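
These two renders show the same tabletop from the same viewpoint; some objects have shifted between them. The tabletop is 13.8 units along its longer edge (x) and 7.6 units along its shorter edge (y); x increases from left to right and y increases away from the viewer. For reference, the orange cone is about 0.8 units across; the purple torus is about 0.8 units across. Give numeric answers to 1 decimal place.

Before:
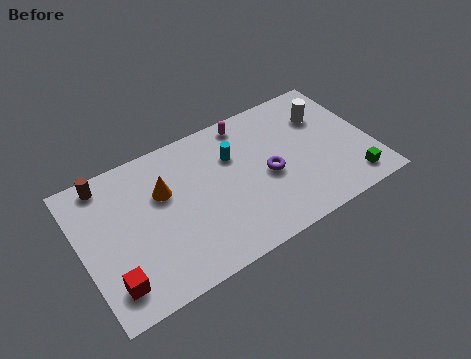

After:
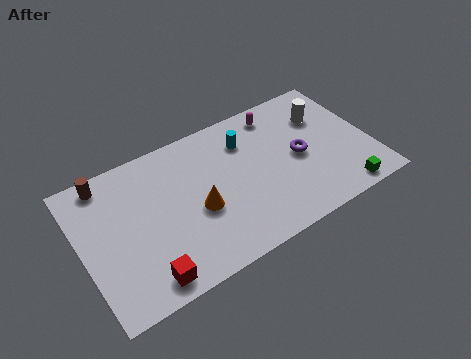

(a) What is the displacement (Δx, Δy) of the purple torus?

(1.6, 0.3)

From the two frames, the purple torus sits at roughly (8.8, 3.4) before and (10.4, 3.7) after.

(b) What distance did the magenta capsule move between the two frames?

1.5

The magenta capsule moved from about (8.3, 6.7) to (9.8, 6.5), a distance of √(1.5² + 0.2²) ≈ 1.5.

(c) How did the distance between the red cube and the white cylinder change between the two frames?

-1.2

Before: roughly 11.5 units apart; after: 10.3. That's 1.2 units closer together.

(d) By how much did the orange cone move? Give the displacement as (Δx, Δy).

(1.4, -1.7)

The orange cone started near (4.0, 4.9) and ended near (5.4, 3.2).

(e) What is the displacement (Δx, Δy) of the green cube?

(-0.5, -0.4)

From the two frames, the green cube sits at roughly (12.5, 1.2) before and (12.0, 0.8) after.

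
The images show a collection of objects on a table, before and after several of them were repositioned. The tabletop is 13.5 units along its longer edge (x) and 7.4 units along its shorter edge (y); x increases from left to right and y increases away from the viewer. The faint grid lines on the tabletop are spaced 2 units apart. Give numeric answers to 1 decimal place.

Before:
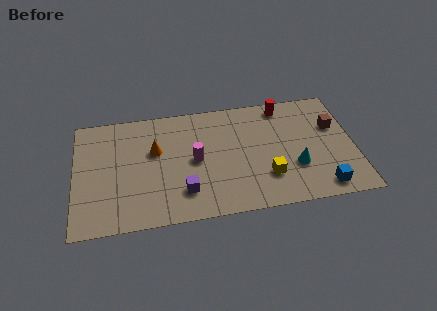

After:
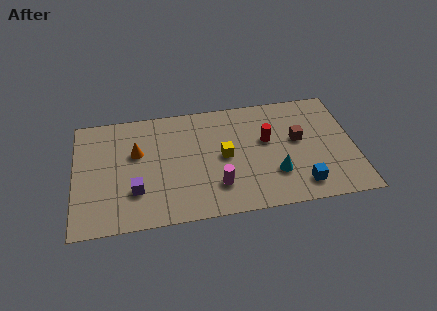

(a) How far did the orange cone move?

0.9

From (3.9, 4.6) to (3.0, 4.6), the orange cone covered √(0.9² + 0.0²) ≈ 0.9 units.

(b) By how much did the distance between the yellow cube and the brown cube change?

-0.7

They were about 4.3 units apart before and 3.6 after — 0.7 units closer together.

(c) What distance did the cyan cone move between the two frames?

1.0

The cyan cone moved from about (10.6, 2.5) to (9.6, 2.2), a distance of √(1.0² + 0.3²) ≈ 1.0.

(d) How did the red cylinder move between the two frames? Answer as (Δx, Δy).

(-0.9, -2.1)

The red cylinder was at about (10.2, 6.5) and moved to about (9.3, 4.4).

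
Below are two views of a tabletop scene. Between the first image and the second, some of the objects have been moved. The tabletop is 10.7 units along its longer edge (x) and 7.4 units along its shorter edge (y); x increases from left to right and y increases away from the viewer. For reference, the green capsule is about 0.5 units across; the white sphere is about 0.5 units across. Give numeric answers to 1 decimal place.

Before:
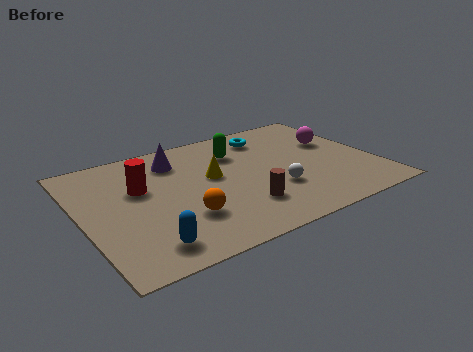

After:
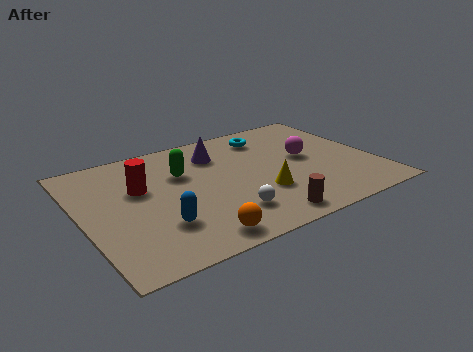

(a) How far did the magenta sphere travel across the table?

1.3

From (9.5, 4.6) to (8.3, 4.0), the magenta sphere covered √(1.2² + 0.6²) ≈ 1.3 units.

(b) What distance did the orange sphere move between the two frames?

1.3

The orange sphere moved from about (3.4, 2.2) to (3.6, 0.9), a distance of √(0.2² + 1.3²) ≈ 1.3.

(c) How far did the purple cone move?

1.5

The purple cone was near (3.7, 5.8) before and (5.2, 5.6) after, so it travelled √(1.5² + 0.2²) ≈ 1.5 units.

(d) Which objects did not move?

the cyan torus and the red cylinder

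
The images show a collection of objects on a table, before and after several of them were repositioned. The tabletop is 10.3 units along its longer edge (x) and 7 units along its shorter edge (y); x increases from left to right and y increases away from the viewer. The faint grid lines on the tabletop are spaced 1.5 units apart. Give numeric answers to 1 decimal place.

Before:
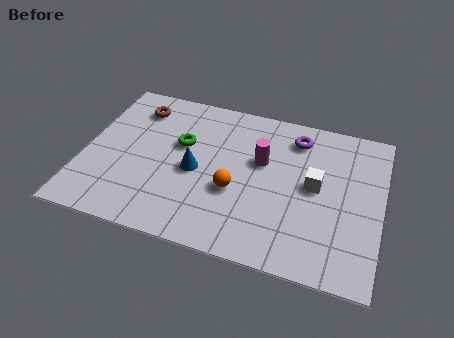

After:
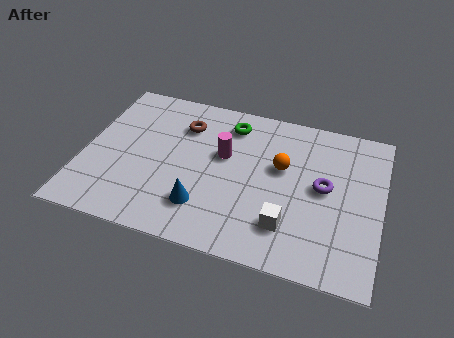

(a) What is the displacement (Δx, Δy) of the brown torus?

(1.7, -0.4)

The brown torus started near (1.6, 5.6) and ended near (3.3, 5.2).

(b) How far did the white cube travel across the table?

2.2

The white cube moved from about (8.0, 3.7) to (7.2, 1.7), a distance of √(0.8² + 2.0²) ≈ 2.2.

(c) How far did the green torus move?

2.1

From (3.3, 4.3) to (4.9, 5.7), the green torus covered √(1.6² + 1.4²) ≈ 2.1 units.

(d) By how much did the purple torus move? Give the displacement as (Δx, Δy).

(1.1, -2.0)

The purple torus was at about (7.2, 5.7) and moved to about (8.3, 3.7).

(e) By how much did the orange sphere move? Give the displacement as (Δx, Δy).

(1.5, 1.5)

The orange sphere started near (5.3, 2.7) and ended near (6.8, 4.2).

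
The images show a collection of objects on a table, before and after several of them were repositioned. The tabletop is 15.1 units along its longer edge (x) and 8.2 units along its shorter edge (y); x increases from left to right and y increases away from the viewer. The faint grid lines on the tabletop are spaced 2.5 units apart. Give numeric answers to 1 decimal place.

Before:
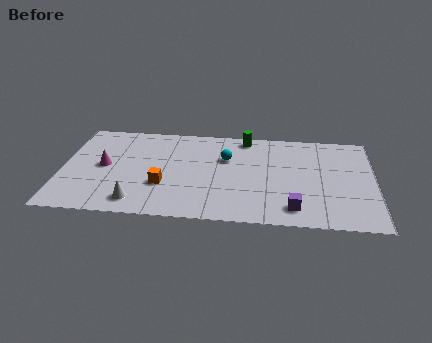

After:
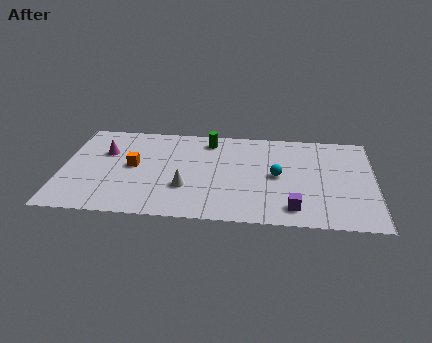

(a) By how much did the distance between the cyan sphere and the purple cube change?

-2.4

The distance was about 5.2 in the first image and 2.8 in the second, so they moved 2.4 units closer together.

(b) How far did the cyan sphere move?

2.8

The cyan sphere was near (7.9, 5.4) before and (10.4, 4.1) after, so it travelled √(2.5² + 1.3²) ≈ 2.8 units.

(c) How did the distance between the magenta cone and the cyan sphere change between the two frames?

+2.5

Before: roughly 6.0 units apart; after: 8.5. That's 2.5 units further apart.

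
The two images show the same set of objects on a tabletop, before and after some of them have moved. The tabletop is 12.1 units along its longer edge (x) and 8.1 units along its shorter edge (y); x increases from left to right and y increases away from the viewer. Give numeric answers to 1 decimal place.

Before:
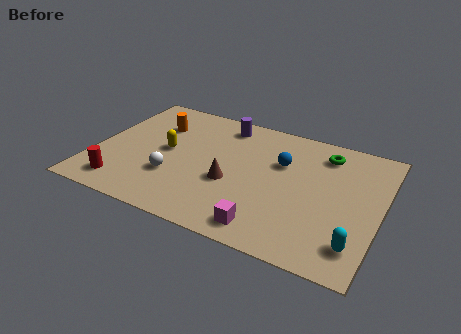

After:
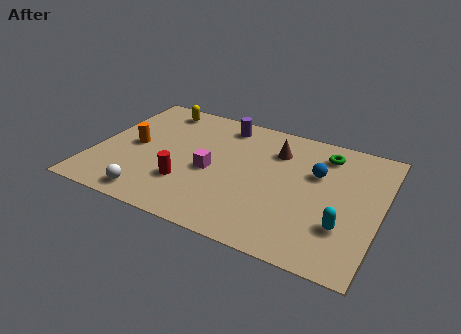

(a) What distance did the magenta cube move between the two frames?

3.7

The magenta cube was near (7.7, 1.1) before and (5.0, 3.6) after, so it travelled √(2.7² + 2.5²) ≈ 3.7 units.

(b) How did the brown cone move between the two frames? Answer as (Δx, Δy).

(1.6, 2.8)

From the two frames, the brown cone sits at roughly (5.9, 3.2) before and (7.5, 6.0) after.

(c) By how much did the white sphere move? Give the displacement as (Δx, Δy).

(-0.7, -1.6)

From the two frames, the white sphere sits at roughly (3.5, 2.6) before and (2.8, 1.0) after.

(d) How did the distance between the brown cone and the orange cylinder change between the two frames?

+1.8

Before: roughly 4.4 units apart; after: 6.2. That's 1.8 units further apart.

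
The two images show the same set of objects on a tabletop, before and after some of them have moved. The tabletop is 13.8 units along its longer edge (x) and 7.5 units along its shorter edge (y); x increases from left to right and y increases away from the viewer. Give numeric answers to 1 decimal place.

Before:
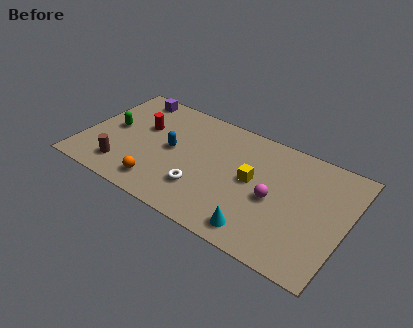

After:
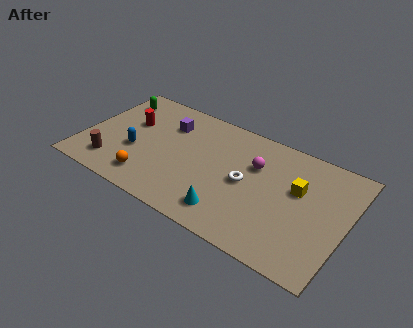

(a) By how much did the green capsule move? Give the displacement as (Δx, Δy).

(-0.3, 2.1)

The green capsule was at about (1.4, 3.9) and moved to about (1.1, 6.0).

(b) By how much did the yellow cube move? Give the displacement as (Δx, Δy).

(2.3, 0.6)

The yellow cube was at about (8.9, 4.0) and moved to about (11.2, 4.6).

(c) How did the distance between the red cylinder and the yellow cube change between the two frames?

+3.0

They were about 6.0 units apart before and 9.0 after — 3.0 units further apart.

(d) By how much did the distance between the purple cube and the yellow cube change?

-0.3

Before: roughly 7.5 units apart; after: 7.2. That's 0.3 units closer together.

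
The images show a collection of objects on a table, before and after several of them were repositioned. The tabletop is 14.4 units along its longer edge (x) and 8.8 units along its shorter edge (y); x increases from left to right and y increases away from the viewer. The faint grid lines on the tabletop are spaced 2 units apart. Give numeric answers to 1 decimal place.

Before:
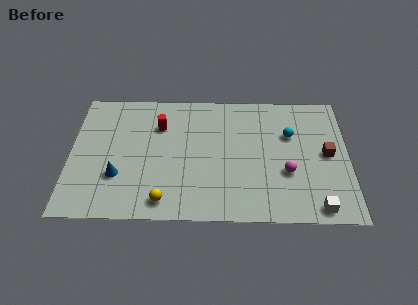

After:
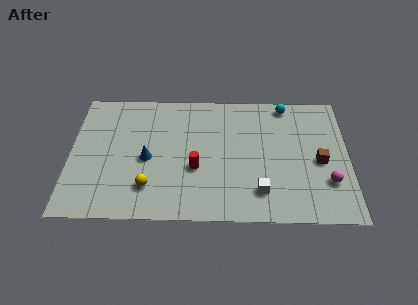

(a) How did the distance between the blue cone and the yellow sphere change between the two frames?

-1.0

The distance was about 2.9 in the first image and 1.9 in the second, so they moved 1.0 units closer together.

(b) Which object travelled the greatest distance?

the red cylinder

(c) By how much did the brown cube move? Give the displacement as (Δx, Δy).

(-0.4, -0.5)

The brown cube started near (13.3, 4.5) and ended near (12.9, 4.0).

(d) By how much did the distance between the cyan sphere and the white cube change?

+1.1

The distance was about 5.1 in the first image and 6.2 in the second, so they moved 1.1 units further apart.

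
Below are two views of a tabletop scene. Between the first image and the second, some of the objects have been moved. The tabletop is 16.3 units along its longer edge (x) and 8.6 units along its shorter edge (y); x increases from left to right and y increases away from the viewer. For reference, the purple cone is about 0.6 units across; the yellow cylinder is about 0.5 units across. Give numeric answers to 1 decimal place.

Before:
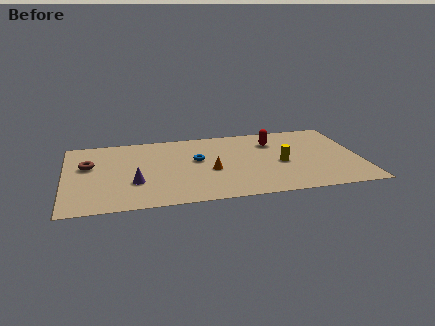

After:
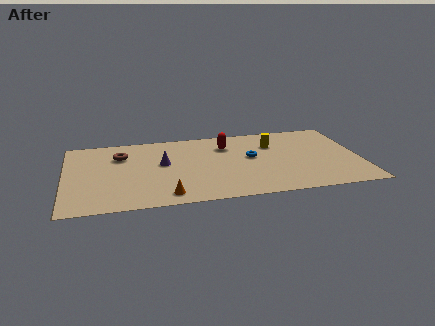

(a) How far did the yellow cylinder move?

2.3

The yellow cylinder was near (11.9, 3.8) before and (11.6, 6.1) after, so it travelled √(0.3² + 2.3²) ≈ 2.3 units.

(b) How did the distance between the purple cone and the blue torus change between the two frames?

+0.8

They were about 4.1 units apart before and 4.9 after — 0.8 units further apart.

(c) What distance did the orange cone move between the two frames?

3.5

From (8.0, 3.6) to (5.5, 1.2), the orange cone covered √(2.5² + 2.4²) ≈ 3.5 units.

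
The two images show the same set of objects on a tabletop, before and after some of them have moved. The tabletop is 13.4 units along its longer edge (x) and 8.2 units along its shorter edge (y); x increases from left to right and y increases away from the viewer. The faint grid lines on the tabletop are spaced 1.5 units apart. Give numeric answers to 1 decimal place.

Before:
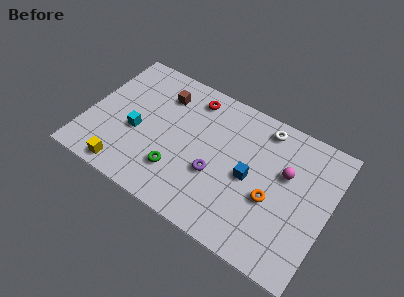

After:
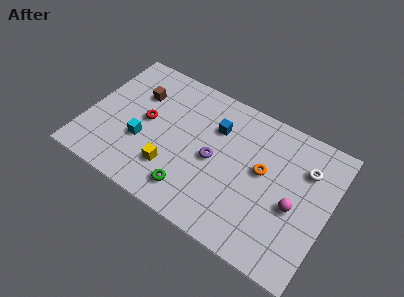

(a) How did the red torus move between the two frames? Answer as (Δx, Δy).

(-2.2, -2.6)

From the two frames, the red torus sits at roughly (5.4, 6.9) before and (3.2, 4.3) after.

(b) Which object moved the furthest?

the red torus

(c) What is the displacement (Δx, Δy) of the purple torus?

(-0.2, 0.8)

The purple torus started near (7.3, 3.1) and ended near (7.1, 3.9).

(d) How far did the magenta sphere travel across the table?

1.7

The magenta sphere was near (10.9, 5.1) before and (11.6, 3.5) after, so it travelled √(0.7² + 1.6²) ≈ 1.7 units.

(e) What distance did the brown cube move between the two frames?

1.4

The brown cube moved from about (3.8, 6.3) to (2.5, 5.7), a distance of √(1.3² + 0.6²) ≈ 1.4.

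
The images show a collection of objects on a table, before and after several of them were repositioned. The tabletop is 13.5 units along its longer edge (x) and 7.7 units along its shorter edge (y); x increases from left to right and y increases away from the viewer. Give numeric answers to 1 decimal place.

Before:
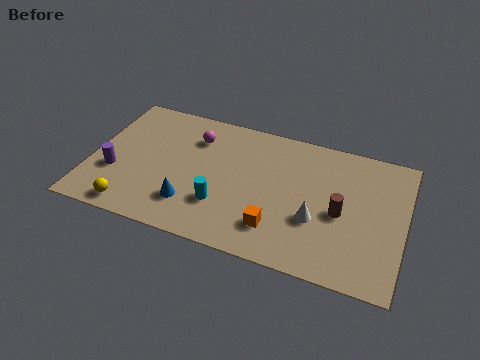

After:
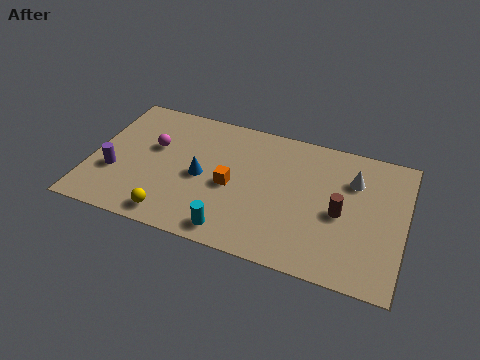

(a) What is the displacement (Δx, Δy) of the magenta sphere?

(-1.7, -1.1)

From the two frames, the magenta sphere sits at roughly (4.3, 5.8) before and (2.6, 4.7) after.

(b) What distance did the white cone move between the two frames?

3.0

The white cone moved from about (9.8, 2.8) to (11.2, 5.5), a distance of √(1.4² + 2.7²) ≈ 3.0.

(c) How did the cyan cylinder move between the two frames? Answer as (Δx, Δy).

(0.6, -1.3)

The cyan cylinder was at about (5.8, 2.3) and moved to about (6.4, 1.0).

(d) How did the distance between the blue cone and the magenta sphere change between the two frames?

-1.4

The distance was about 3.9 in the first image and 2.5 in the second, so they moved 1.4 units closer together.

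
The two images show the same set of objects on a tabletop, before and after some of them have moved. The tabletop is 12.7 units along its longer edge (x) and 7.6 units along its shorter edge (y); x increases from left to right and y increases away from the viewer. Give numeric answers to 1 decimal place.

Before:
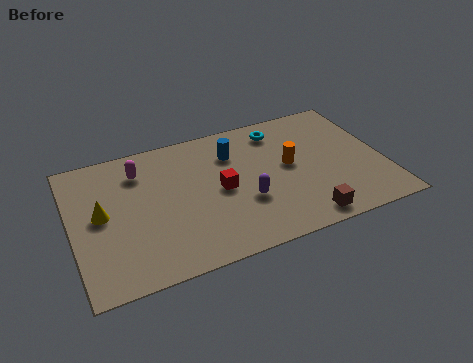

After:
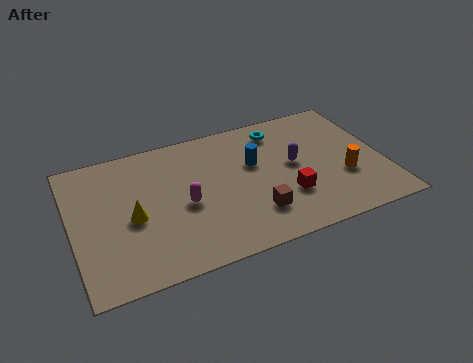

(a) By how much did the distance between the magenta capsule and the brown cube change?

-4.9

Before: roughly 8.0 units apart; after: 3.1. That's 4.9 units closer together.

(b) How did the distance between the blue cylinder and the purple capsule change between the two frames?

-1.2

The distance was about 2.9 in the first image and 1.7 in the second, so they moved 1.2 units closer together.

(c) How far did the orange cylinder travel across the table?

2.5

The orange cylinder moved from about (8.9, 4.1) to (11.0, 2.7), a distance of √(2.1² + 1.4²) ≈ 2.5.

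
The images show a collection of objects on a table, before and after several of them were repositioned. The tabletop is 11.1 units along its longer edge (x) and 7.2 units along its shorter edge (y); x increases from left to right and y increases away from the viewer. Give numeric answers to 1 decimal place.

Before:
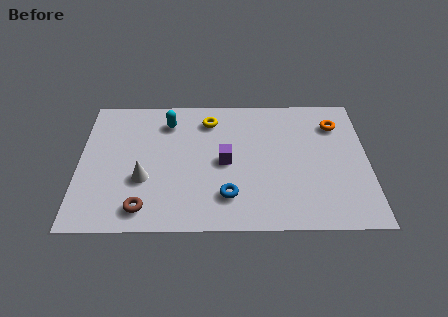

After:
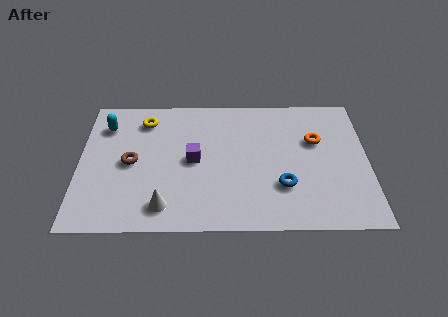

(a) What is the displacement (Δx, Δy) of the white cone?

(0.8, -1.4)

From the two frames, the white cone sits at roughly (2.5, 2.6) before and (3.3, 1.2) after.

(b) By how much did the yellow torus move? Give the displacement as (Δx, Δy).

(-2.5, 0.0)

The yellow torus started near (5.0, 5.8) and ended near (2.5, 5.8).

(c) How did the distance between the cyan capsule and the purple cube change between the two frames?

+0.8

They were about 3.1 units apart before and 3.9 after — 0.8 units further apart.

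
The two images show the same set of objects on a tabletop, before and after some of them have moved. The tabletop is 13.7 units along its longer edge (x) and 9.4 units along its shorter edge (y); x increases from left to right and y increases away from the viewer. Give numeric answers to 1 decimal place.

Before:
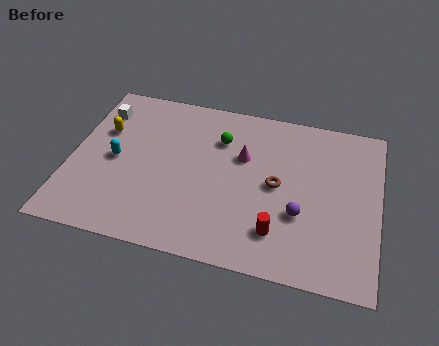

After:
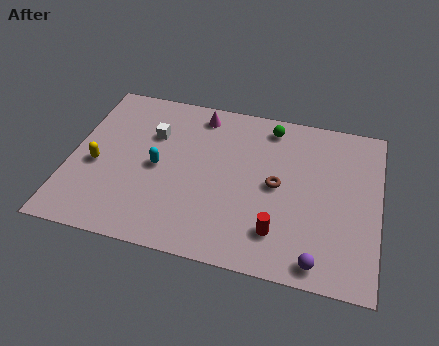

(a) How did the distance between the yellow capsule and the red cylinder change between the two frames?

-0.6

The distance was about 9.0 in the first image and 8.4 in the second, so they moved 0.6 units closer together.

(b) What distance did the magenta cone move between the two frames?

3.0

The magenta cone was near (7.6, 6.0) before and (5.5, 8.1) after, so it travelled √(2.1² + 2.1²) ≈ 3.0 units.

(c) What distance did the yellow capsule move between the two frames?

2.1

The yellow capsule moved from about (1.3, 6.1) to (1.2, 4.0), a distance of √(0.1² + 2.1²) ≈ 2.1.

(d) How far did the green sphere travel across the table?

2.6

The green sphere moved from about (6.5, 6.8) to (8.7, 8.1), a distance of √(2.2² + 1.3²) ≈ 2.6.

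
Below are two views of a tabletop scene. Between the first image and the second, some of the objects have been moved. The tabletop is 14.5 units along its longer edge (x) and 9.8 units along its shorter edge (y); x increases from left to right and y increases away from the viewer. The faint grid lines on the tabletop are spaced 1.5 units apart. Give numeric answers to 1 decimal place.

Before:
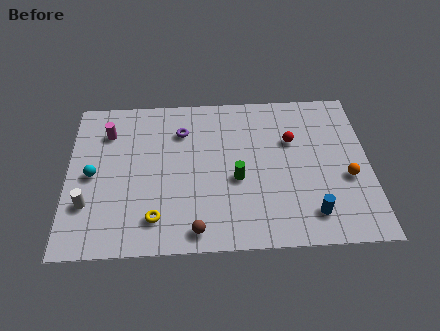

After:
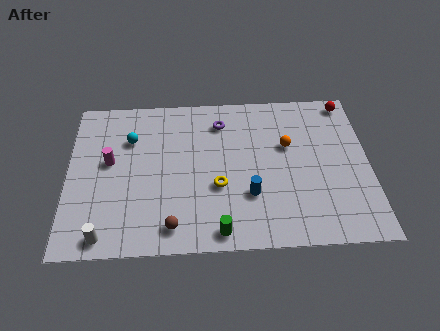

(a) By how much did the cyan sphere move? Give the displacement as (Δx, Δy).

(1.8, 2.2)

The cyan sphere was at about (1.2, 4.7) and moved to about (3.0, 6.9).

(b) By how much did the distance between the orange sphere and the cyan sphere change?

-4.6

Before: roughly 12.2 units apart; after: 7.6. That's 4.6 units closer together.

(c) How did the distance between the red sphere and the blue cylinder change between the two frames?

+2.8

Before: roughly 4.7 units apart; after: 7.5. That's 2.8 units further apart.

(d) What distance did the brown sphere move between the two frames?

1.1

The brown sphere was near (6.1, 1.1) before and (5.0, 1.4) after, so it travelled √(1.1² + 0.3²) ≈ 1.1 units.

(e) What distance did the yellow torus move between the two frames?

3.5

The yellow torus was near (4.2, 1.9) before and (7.2, 3.7) after, so it travelled √(3.0² + 1.8²) ≈ 3.5 units.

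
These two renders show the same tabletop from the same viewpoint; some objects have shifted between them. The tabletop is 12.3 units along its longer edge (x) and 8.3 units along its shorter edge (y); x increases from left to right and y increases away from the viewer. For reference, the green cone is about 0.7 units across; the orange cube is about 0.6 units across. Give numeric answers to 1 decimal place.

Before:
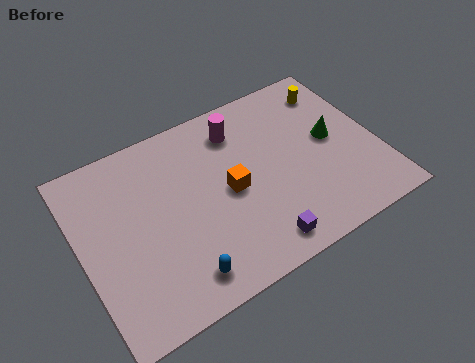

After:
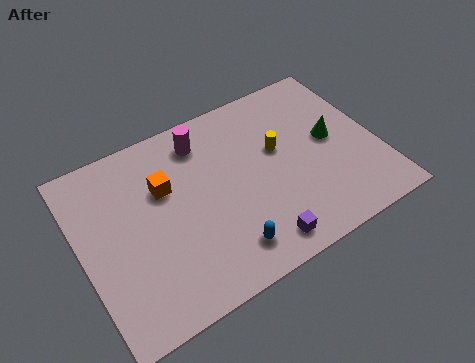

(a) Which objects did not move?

the purple cube and the green cone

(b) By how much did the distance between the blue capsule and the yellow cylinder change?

-4.8

They were about 9.2 units apart before and 4.4 after — 4.8 units closer together.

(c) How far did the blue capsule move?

1.9

From (3.6, 1.3) to (5.5, 1.5), the blue capsule covered √(1.9² + 0.2²) ≈ 1.9 units.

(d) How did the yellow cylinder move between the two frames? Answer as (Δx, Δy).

(-2.7, -1.8)

The yellow cylinder started near (11.0, 6.7) and ended near (8.3, 4.9).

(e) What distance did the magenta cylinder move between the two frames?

1.5

The magenta cylinder was near (6.9, 6.6) before and (5.4, 6.8) after, so it travelled √(1.5² + 0.2²) ≈ 1.5 units.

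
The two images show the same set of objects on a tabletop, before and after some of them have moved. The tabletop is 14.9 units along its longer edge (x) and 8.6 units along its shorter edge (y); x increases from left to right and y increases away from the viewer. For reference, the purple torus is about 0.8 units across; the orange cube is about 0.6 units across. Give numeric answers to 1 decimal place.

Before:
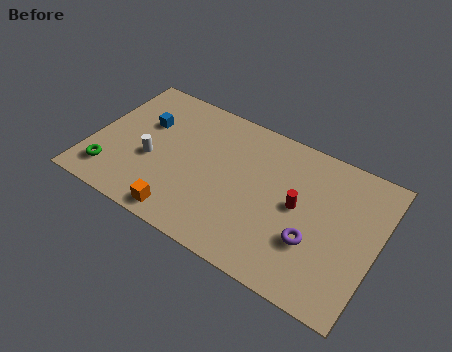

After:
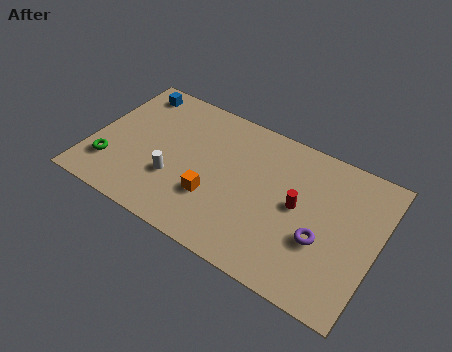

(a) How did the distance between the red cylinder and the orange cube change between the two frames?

-2.0

The distance was about 6.5 in the first image and 4.5 in the second, so they moved 2.0 units closer together.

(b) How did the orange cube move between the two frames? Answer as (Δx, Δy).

(1.3, 1.8)

The orange cube was at about (5.3, 1.0) and moved to about (6.6, 2.8).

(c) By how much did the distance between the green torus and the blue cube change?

+1.1

The distance was about 4.1 in the first image and 5.2 in the second, so they moved 1.1 units further apart.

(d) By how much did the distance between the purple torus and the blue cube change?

+1.8

They were about 9.7 units apart before and 11.5 after — 1.8 units further apart.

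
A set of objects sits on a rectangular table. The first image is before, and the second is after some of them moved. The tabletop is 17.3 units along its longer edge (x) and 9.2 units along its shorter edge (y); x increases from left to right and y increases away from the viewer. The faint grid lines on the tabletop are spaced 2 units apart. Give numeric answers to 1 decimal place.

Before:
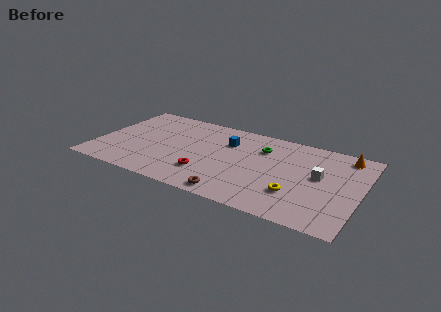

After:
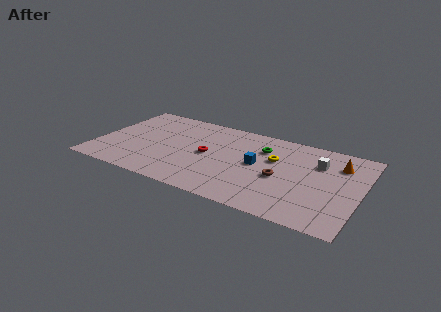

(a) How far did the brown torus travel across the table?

4.0

The brown torus moved from about (9.5, 1.0) to (12.2, 4.0), a distance of √(2.7² + 3.0²) ≈ 4.0.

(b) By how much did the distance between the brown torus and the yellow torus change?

-2.3

The distance was about 4.2 in the first image and 1.9 in the second, so they moved 2.3 units closer together.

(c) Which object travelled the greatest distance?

the brown torus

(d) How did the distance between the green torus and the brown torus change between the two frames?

-2.7

They were about 5.8 units apart before and 3.1 after — 2.7 units closer together.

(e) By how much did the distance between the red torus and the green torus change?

-1.3

Before: roughly 5.3 units apart; after: 4.0. That's 1.3 units closer together.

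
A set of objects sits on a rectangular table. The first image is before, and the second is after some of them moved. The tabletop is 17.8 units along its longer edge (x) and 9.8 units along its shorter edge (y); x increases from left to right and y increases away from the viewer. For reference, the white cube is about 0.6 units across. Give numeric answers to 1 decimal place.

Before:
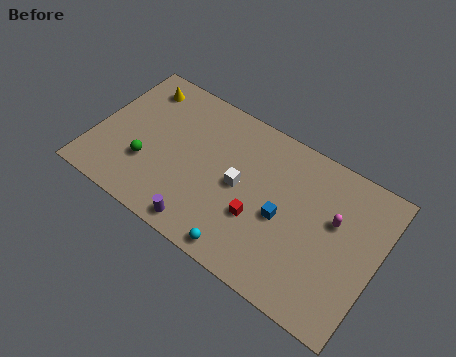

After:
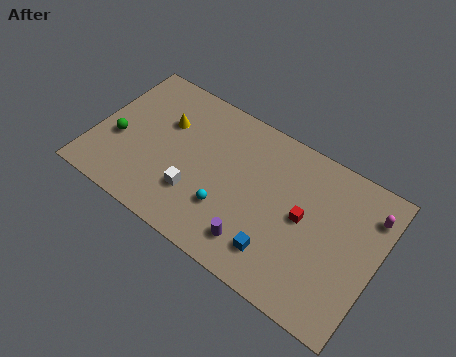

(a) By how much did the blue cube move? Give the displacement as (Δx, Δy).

(0.1, -2.3)

From the two frames, the blue cube sits at roughly (12.0, 4.4) before and (12.1, 2.1) after.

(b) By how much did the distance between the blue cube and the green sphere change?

+2.2

The distance was about 8.6 in the first image and 10.8 in the second, so they moved 2.2 units further apart.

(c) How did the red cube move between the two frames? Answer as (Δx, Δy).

(2.6, 1.6)

The red cube was at about (10.6, 3.5) and moved to about (13.2, 5.1).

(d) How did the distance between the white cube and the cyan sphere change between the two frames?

-2.0

They were about 4.0 units apart before and 2.0 after — 2.0 units closer together.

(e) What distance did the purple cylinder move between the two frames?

3.3

The purple cylinder was near (7.5, 1.1) before and (10.7, 1.9) after, so it travelled √(3.2² + 0.8²) ≈ 3.3 units.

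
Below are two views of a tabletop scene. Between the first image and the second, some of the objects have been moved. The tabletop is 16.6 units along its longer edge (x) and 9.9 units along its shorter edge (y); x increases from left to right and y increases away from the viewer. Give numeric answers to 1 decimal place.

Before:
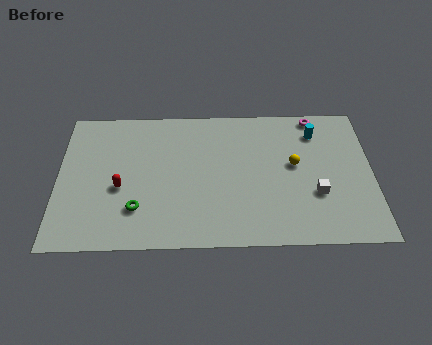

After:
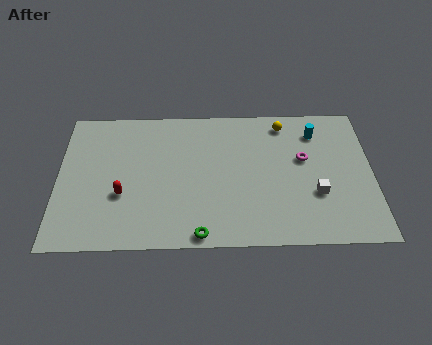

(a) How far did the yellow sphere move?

3.0

The yellow sphere was near (12.5, 5.5) before and (12.0, 8.5) after, so it travelled √(0.5² + 3.0²) ≈ 3.0 units.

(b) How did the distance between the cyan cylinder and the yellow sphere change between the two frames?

-0.8

They were about 2.6 units apart before and 1.8 after — 0.8 units closer together.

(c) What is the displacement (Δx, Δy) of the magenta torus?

(-0.7, -3.1)

The magenta torus was at about (13.7, 9.0) and moved to about (13.0, 5.9).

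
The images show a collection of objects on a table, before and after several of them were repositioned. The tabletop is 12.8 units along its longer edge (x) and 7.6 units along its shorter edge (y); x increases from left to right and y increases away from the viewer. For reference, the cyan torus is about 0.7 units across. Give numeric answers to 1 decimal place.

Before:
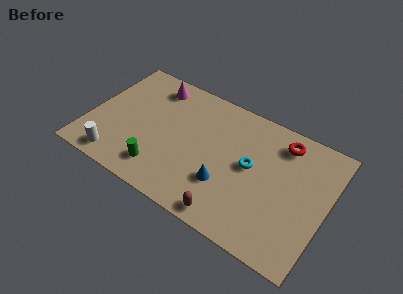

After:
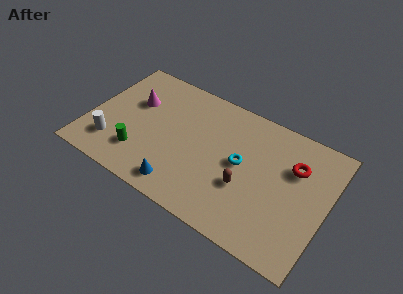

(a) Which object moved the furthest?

the blue cone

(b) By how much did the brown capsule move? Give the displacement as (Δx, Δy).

(0.5, 2.0)

From the two frames, the brown capsule sits at roughly (8.1, 0.8) before and (8.6, 2.8) after.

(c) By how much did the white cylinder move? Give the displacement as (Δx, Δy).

(-0.4, 0.8)

From the two frames, the white cylinder sits at roughly (1.9, 1.0) before and (1.5, 1.8) after.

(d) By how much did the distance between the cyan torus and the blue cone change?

+2.0

The distance was about 2.0 in the first image and 4.0 in the second, so they moved 2.0 units further apart.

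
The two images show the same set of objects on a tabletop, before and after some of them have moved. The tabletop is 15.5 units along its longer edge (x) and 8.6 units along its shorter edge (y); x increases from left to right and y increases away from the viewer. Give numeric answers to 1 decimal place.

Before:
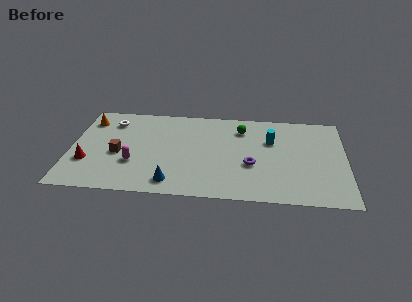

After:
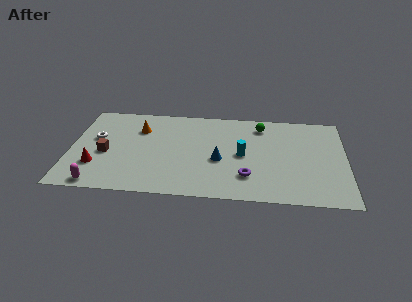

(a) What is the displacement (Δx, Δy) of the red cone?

(0.5, -0.3)

The red cone started near (1.0, 2.8) and ended near (1.5, 2.5).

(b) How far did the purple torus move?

1.1

The purple torus was near (10.2, 3.3) before and (10.0, 2.2) after, so it travelled √(0.2² + 1.1²) ≈ 1.1 units.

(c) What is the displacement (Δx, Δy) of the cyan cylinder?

(-1.6, -1.5)

The cyan cylinder started near (11.3, 5.7) and ended near (9.7, 4.2).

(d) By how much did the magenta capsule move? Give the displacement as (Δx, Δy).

(-1.9, -2.1)

The magenta capsule was at about (3.6, 2.9) and moved to about (1.7, 0.8).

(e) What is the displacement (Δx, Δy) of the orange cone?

(2.9, -0.6)

The orange cone was at about (0.9, 6.8) and moved to about (3.8, 6.2).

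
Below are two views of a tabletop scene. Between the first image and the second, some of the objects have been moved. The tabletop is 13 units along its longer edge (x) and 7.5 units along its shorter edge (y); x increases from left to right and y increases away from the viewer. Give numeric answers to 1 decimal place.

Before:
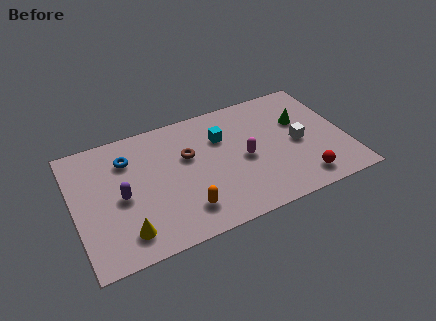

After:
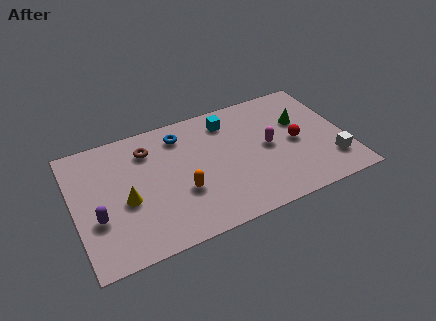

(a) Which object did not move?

the green cone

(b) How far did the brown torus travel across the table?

2.1

From (5.5, 4.7) to (3.7, 5.8), the brown torus covered √(1.8² + 1.1²) ≈ 2.1 units.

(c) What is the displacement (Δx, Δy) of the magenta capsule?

(1.2, 0.3)

The magenta capsule started near (8.1, 3.5) and ended near (9.3, 3.8).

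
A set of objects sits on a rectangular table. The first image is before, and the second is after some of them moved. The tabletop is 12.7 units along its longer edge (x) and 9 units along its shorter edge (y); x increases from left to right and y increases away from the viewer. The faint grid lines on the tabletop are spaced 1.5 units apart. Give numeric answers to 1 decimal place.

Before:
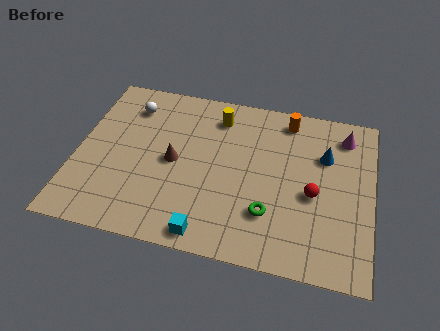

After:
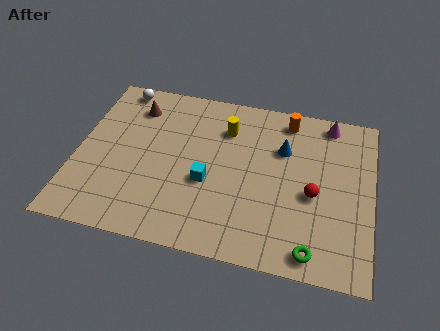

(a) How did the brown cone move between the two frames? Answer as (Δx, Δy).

(-1.9, 2.7)

From the two frames, the brown cone sits at roughly (4.2, 4.4) before and (2.3, 7.1) after.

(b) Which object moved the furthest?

the brown cone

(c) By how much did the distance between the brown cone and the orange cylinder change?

+0.8

The distance was about 5.8 in the first image and 6.6 in the second, so they moved 0.8 units further apart.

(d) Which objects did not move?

the orange cylinder and the red sphere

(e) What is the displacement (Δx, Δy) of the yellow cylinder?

(0.4, -0.6)

From the two frames, the yellow cylinder sits at roughly (5.9, 7.3) before and (6.3, 6.7) after.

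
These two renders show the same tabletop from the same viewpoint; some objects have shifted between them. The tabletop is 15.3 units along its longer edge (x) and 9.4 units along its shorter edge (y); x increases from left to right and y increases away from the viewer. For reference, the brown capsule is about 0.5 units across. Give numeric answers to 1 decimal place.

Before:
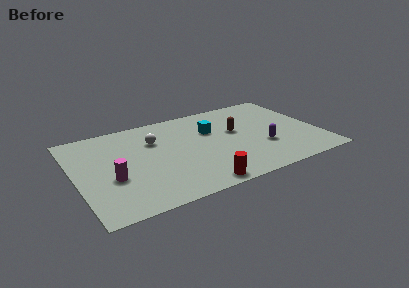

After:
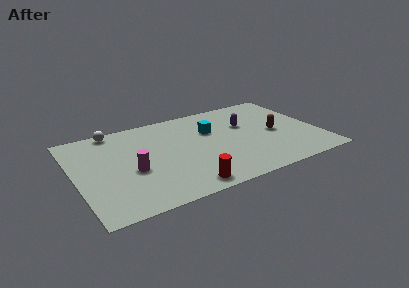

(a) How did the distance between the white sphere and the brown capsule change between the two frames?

+5.5

Before: roughly 5.2 units apart; after: 10.7. That's 5.5 units further apart.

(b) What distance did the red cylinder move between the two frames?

0.8

The red cylinder moved from about (7.1, 0.9) to (6.3, 1.1), a distance of √(0.8² + 0.2²) ≈ 0.8.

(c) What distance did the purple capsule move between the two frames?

2.9

The purple capsule was near (11.6, 3.2) before and (10.9, 6.0) after, so it travelled √(0.7² + 2.8²) ≈ 2.9 units.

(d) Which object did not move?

the cyan cube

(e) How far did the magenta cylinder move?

1.3

The magenta cylinder was near (2.1, 3.6) before and (3.4, 3.9) after, so it travelled √(1.3² + 0.3²) ≈ 1.3 units.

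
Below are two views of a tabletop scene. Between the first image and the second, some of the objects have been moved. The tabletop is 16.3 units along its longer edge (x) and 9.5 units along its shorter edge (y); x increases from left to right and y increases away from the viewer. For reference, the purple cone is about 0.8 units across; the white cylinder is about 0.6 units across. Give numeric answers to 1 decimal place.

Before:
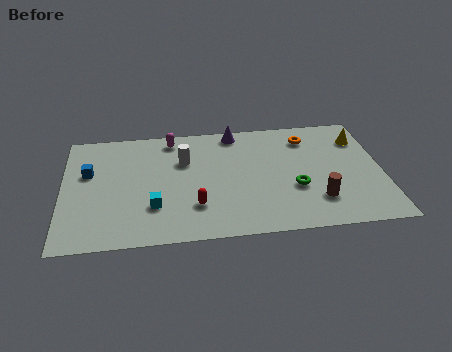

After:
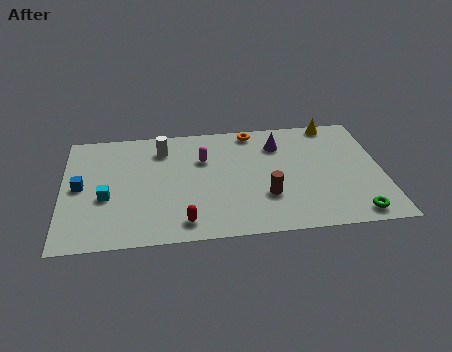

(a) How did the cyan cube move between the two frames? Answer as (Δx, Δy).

(-2.4, 1.0)

From the two frames, the cyan cube sits at roughly (4.6, 2.8) before and (2.2, 3.8) after.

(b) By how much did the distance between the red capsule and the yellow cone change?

+1.0

The distance was about 9.8 in the first image and 10.8 in the second, so they moved 1.0 units further apart.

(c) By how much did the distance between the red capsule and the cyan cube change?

+2.5

Before: roughly 2.1 units apart; after: 4.6. That's 2.5 units further apart.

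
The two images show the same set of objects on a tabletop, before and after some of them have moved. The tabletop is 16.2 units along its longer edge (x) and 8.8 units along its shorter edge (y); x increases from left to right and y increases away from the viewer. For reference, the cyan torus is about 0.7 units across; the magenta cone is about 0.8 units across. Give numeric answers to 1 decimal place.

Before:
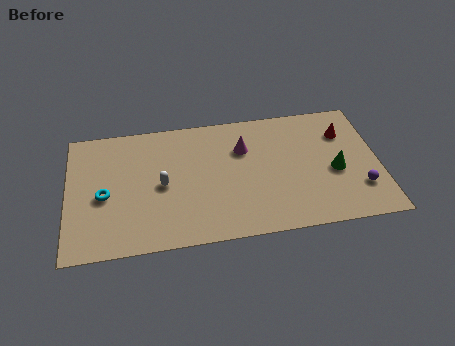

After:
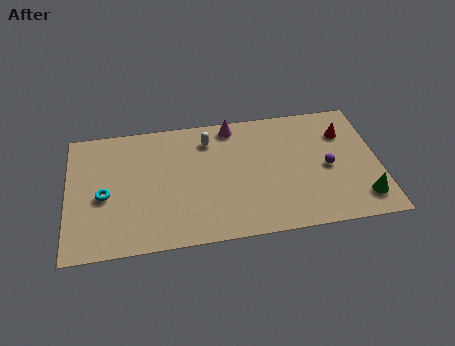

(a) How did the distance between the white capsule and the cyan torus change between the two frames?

+3.3

The distance was about 3.0 in the first image and 6.3 in the second, so they moved 3.3 units further apart.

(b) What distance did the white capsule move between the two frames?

3.8

The white capsule moved from about (4.9, 4.2) to (7.4, 7.0), a distance of √(2.5² + 2.8²) ≈ 3.8.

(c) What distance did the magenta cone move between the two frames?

1.8

The magenta cone was near (9.2, 6.1) before and (8.7, 7.8) after, so it travelled √(0.5² + 1.7²) ≈ 1.8 units.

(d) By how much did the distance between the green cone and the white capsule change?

+0.4

The distance was about 9.0 in the first image and 9.4 in the second, so they moved 0.4 units further apart.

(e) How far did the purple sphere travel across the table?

2.3

The purple sphere was near (15.1, 2.4) before and (13.5, 4.1) after, so it travelled √(1.6² + 1.7²) ≈ 2.3 units.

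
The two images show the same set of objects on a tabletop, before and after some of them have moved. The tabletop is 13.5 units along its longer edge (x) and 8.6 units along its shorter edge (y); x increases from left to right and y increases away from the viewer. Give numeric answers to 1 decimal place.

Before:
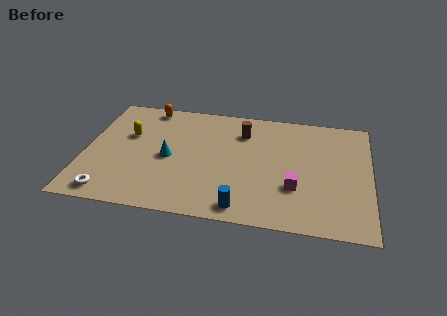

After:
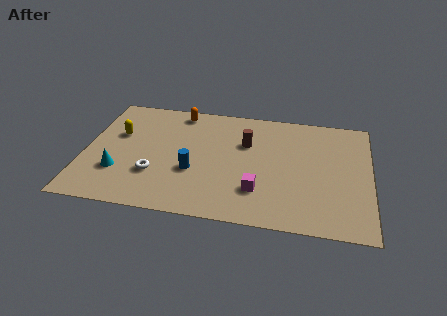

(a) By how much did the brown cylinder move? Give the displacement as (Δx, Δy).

(0.2, -0.8)

From the two frames, the brown cylinder sits at roughly (7.4, 6.5) before and (7.6, 5.7) after.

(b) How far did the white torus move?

2.6

The white torus was near (1.4, 1.0) before and (3.4, 2.7) after, so it travelled √(2.0² + 1.7²) ≈ 2.6 units.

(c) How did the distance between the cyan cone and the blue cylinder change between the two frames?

-1.1

Before: roughly 4.7 units apart; after: 3.6. That's 1.1 units closer together.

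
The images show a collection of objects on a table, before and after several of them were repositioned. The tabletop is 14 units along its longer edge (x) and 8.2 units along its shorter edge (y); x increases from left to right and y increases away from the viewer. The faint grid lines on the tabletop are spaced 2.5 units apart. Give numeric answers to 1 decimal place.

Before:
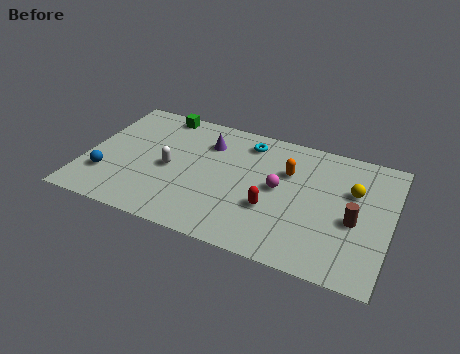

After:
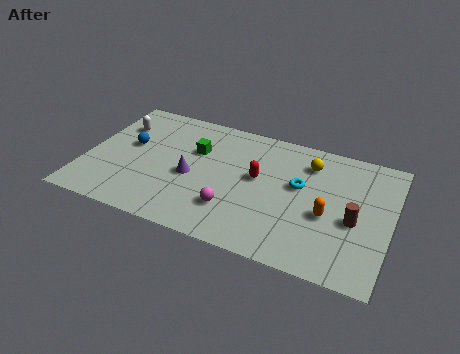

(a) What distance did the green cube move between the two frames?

2.8

The green cube was near (3.0, 7.4) before and (4.9, 5.4) after, so it travelled √(1.9² + 2.0²) ≈ 2.8 units.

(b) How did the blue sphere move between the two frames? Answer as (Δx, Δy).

(0.8, 2.4)

The blue sphere started near (1.1, 2.3) and ended near (1.9, 4.7).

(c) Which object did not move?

the brown cylinder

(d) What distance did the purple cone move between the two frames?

2.5

From (5.4, 6.1) to (4.9, 3.6), the purple cone covered √(0.5² + 2.5²) ≈ 2.5 units.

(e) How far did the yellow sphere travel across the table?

2.4

The yellow sphere was near (12.2, 5.3) before and (10.1, 6.4) after, so it travelled √(2.1² + 1.1²) ≈ 2.4 units.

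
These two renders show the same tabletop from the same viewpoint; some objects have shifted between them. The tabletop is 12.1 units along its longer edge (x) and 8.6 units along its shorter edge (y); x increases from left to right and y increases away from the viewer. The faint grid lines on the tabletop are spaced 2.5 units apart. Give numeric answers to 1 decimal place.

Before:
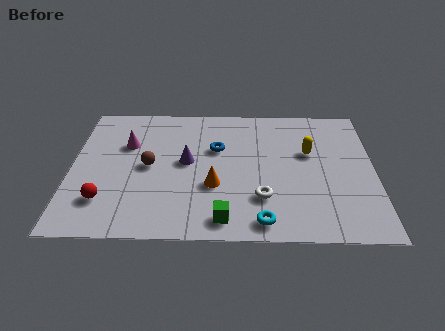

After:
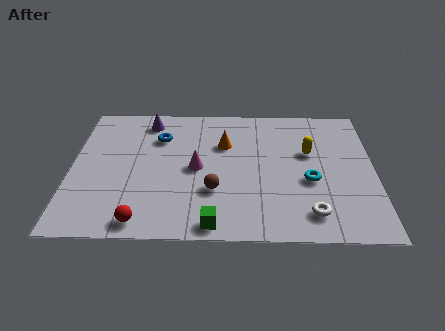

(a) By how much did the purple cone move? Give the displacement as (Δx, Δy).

(-1.6, 2.7)

The purple cone started near (4.6, 4.6) and ended near (3.0, 7.3).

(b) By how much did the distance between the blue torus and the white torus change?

+4.0

Before: roughly 3.6 units apart; after: 7.6. That's 4.0 units further apart.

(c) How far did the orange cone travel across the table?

2.7

The orange cone moved from about (5.7, 3.1) to (6.1, 5.8), a distance of √(0.4² + 2.7²) ≈ 2.7.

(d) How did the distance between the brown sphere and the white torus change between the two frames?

-0.9

The distance was about 4.9 in the first image and 4.0 in the second, so they moved 0.9 units closer together.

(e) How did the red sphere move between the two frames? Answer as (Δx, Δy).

(1.5, -1.2)

The red sphere was at about (1.4, 2.1) and moved to about (2.9, 0.9).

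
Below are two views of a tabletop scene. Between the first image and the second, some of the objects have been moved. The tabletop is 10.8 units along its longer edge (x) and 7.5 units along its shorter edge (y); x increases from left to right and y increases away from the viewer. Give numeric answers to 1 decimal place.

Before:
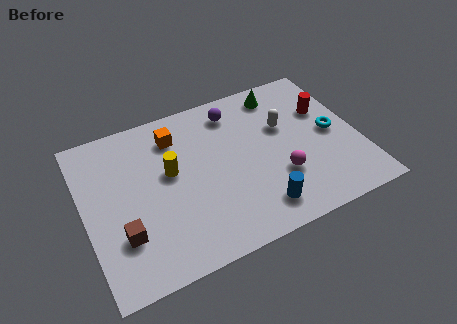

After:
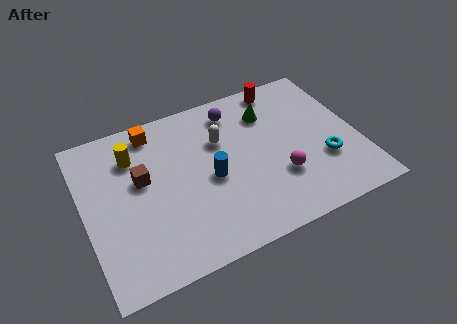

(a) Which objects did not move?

the purple sphere and the magenta sphere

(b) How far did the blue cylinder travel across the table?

2.6

The blue cylinder was near (6.5, 1.3) before and (4.9, 3.4) after, so it travelled √(1.6² + 2.1²) ≈ 2.6 units.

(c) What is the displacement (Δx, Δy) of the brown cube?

(1.0, 2.2)

The brown cube started near (1.3, 2.2) and ended near (2.3, 4.4).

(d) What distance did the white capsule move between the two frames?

2.5

The white capsule was near (8.0, 4.7) before and (5.5, 5.0) after, so it travelled √(2.5² + 0.3²) ≈ 2.5 units.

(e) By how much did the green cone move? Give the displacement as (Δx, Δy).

(-0.6, -0.8)

From the two frames, the green cone sits at roughly (8.1, 6.4) before and (7.5, 5.6) after.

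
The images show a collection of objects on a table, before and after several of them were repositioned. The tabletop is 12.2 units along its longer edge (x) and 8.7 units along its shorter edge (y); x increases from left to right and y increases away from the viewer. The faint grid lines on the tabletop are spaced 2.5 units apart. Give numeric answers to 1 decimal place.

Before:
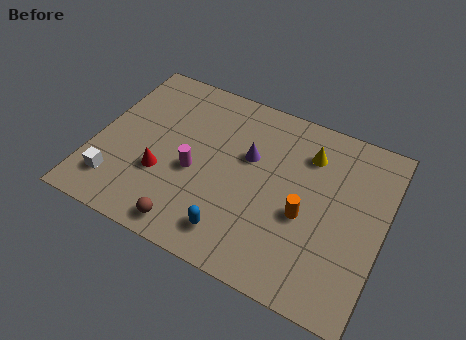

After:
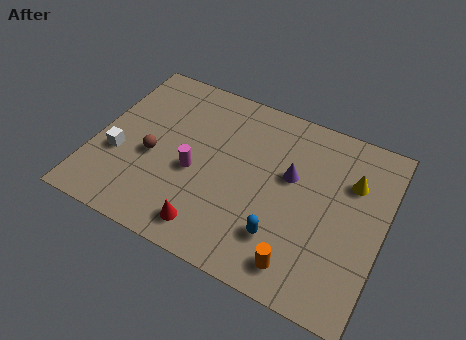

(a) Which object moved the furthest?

the brown sphere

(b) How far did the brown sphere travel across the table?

3.4

From (4.5, 1.0) to (2.5, 3.7), the brown sphere covered √(2.0² + 2.7²) ≈ 3.4 units.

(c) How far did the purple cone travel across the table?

1.8

The purple cone was near (6.4, 5.4) before and (8.2, 5.2) after, so it travelled √(1.8² + 0.2²) ≈ 1.8 units.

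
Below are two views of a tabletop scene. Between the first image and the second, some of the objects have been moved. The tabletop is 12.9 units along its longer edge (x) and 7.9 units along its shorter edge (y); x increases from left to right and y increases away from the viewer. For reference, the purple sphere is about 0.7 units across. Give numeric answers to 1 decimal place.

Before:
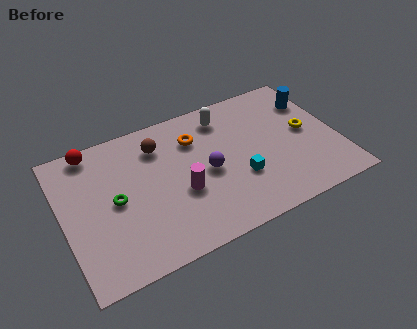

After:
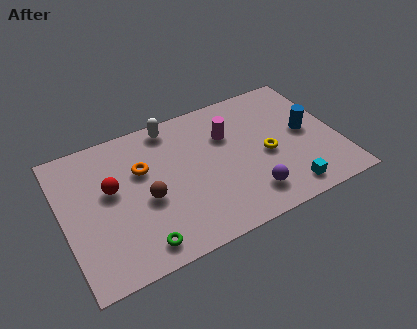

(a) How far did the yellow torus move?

2.1

The yellow torus was near (11.5, 4.1) before and (9.5, 3.5) after, so it travelled √(2.0² + 0.6²) ≈ 2.1 units.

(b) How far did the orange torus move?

2.7

From (6.4, 5.8) to (3.8, 5.1), the orange torus covered √(2.6² + 0.7²) ≈ 2.7 units.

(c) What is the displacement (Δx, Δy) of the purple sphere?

(1.7, -2.1)

The purple sphere started near (6.7, 3.7) and ended near (8.4, 1.6).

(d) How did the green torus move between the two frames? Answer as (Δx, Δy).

(0.8, -2.8)

From the two frames, the green torus sits at roughly (2.4, 3.9) before and (3.2, 1.1) after.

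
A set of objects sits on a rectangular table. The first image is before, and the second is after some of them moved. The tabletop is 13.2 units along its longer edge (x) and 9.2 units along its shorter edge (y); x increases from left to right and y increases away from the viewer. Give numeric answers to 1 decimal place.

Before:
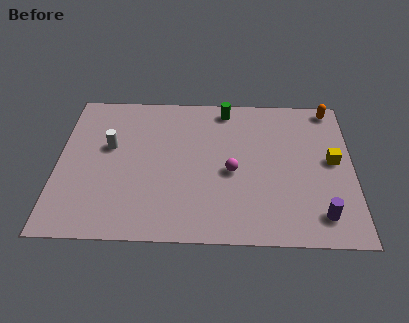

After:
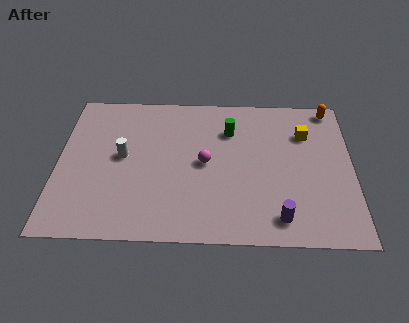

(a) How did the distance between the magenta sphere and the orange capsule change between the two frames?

+0.6

Before: roughly 6.2 units apart; after: 6.8. That's 0.6 units further apart.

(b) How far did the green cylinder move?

1.4

From (7.5, 8.1) to (7.7, 6.7), the green cylinder covered √(0.2² + 1.4²) ≈ 1.4 units.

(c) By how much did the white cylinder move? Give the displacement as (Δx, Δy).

(0.6, -0.6)

The white cylinder was at about (2.3, 5.5) and moved to about (2.9, 4.9).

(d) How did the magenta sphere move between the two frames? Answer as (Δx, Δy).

(-1.2, 0.5)

The magenta sphere was at about (7.8, 4.1) and moved to about (6.6, 4.6).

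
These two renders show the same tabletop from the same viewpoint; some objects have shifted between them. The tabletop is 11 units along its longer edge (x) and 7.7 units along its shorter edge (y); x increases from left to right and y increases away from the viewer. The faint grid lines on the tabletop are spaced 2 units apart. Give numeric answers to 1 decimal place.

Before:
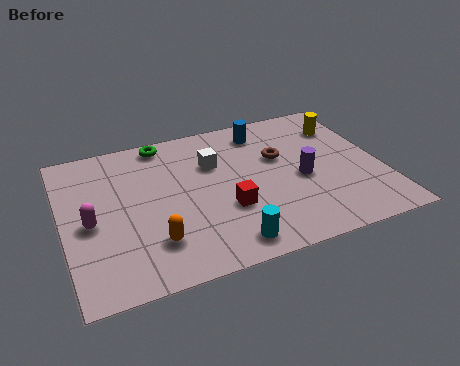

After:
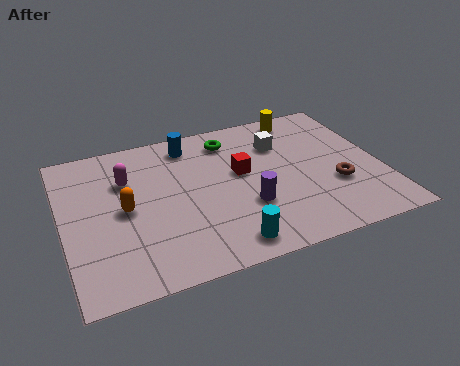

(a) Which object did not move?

the cyan cylinder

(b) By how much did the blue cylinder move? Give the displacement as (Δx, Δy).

(-2.6, 0.1)

From the two frames, the blue cylinder sits at roughly (7.2, 6.4) before and (4.6, 6.5) after.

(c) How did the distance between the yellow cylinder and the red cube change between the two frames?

-2.1

Before: roughly 5.5 units apart; after: 3.4. That's 2.1 units closer together.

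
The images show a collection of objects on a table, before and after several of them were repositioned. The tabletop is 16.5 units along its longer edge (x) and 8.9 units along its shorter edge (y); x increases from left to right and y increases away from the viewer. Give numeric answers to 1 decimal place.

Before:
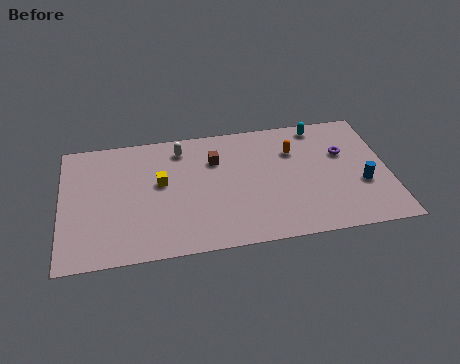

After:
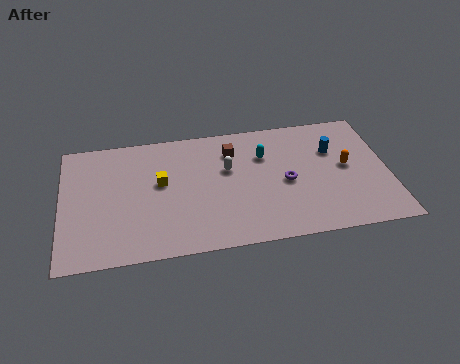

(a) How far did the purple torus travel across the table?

3.4

The purple torus moved from about (14.3, 5.7) to (11.3, 4.1), a distance of √(3.0² + 1.6²) ≈ 3.4.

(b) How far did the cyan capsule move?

3.4

From (13.2, 7.9) to (10.3, 6.2), the cyan capsule covered √(2.9² + 1.7²) ≈ 3.4 units.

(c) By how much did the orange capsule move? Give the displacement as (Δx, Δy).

(2.6, -1.6)

The orange capsule started near (11.8, 6.3) and ended near (14.4, 4.7).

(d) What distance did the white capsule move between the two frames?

3.0

The white capsule moved from about (6.1, 7.4) to (8.4, 5.5), a distance of √(2.3² + 1.9²) ≈ 3.0.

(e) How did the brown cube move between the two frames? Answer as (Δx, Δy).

(0.9, 0.5)

The brown cube was at about (7.8, 6.3) and moved to about (8.7, 6.8).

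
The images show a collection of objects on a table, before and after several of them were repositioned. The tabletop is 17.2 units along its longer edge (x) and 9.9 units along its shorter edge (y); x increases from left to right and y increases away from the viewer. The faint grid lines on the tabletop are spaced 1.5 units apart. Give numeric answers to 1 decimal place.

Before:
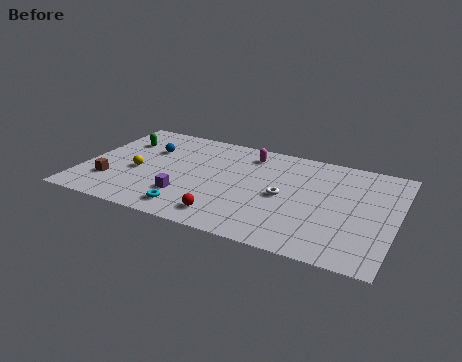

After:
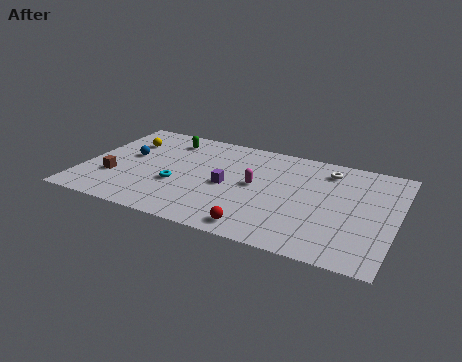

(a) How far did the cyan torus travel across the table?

2.4

The cyan torus moved from about (6.3, 1.5) to (5.3, 3.7), a distance of √(1.0² + 2.2²) ≈ 2.4.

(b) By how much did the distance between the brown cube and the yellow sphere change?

+1.9

They were about 2.0 units apart before and 3.9 after — 1.9 units further apart.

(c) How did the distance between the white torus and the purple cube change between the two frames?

+0.7

Before: roughly 5.6 units apart; after: 6.3. That's 0.7 units further apart.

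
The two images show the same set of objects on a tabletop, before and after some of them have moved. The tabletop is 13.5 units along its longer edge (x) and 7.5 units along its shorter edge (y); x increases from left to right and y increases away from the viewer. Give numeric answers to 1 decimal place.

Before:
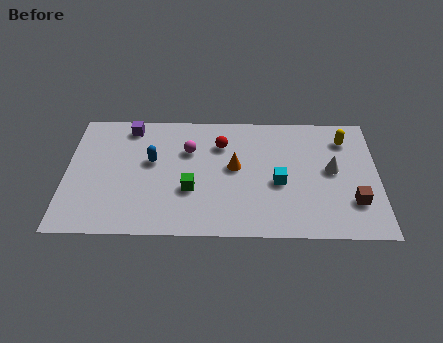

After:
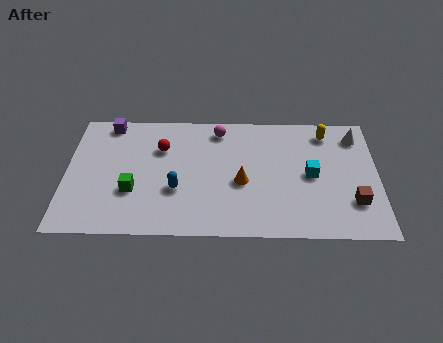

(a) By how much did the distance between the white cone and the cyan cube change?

+0.7

Before: roughly 2.4 units apart; after: 3.1. That's 0.7 units further apart.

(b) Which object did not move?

the brown cube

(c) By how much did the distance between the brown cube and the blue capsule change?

-1.4

The distance was about 9.0 in the first image and 7.6 in the second, so they moved 1.4 units closer together.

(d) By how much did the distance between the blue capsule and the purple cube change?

+2.7

Before: roughly 2.3 units apart; after: 5.0. That's 2.7 units further apart.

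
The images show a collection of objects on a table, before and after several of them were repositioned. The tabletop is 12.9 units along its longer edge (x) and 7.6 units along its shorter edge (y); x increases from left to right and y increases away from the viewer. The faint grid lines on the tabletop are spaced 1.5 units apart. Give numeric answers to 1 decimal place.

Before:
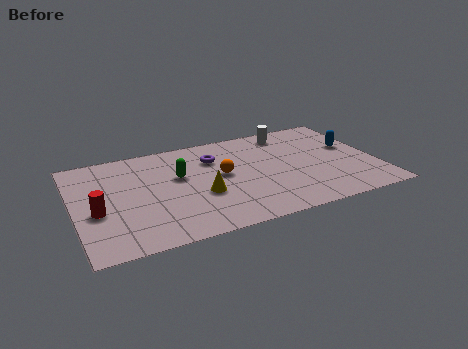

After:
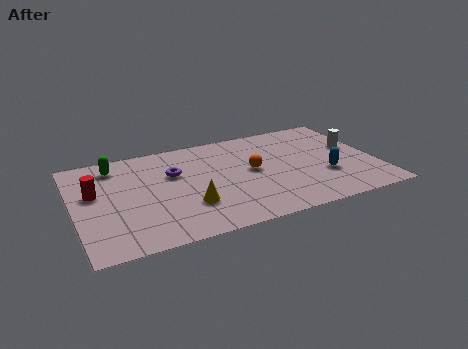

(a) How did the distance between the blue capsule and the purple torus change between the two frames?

+0.7

The distance was about 6.0 in the first image and 6.7 in the second, so they moved 0.7 units further apart.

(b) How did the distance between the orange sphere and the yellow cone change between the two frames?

+1.8

Before: roughly 1.6 units apart; after: 3.4. That's 1.8 units further apart.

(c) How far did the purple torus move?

1.9

From (6.1, 5.5) to (4.3, 4.9), the purple torus covered √(1.8² + 0.6²) ≈ 1.9 units.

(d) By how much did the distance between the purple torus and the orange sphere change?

+2.0

Before: roughly 1.4 units apart; after: 3.4. That's 2.0 units further apart.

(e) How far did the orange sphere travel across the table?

1.3

The orange sphere was near (6.3, 4.1) before and (7.6, 4.0) after, so it travelled √(1.3² + 0.1²) ≈ 1.3 units.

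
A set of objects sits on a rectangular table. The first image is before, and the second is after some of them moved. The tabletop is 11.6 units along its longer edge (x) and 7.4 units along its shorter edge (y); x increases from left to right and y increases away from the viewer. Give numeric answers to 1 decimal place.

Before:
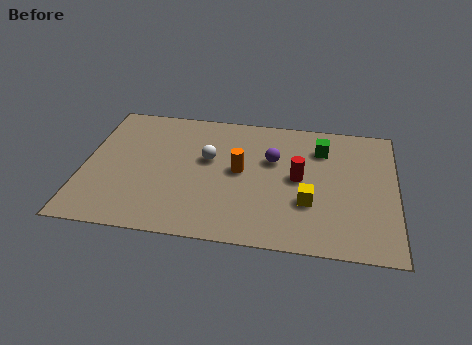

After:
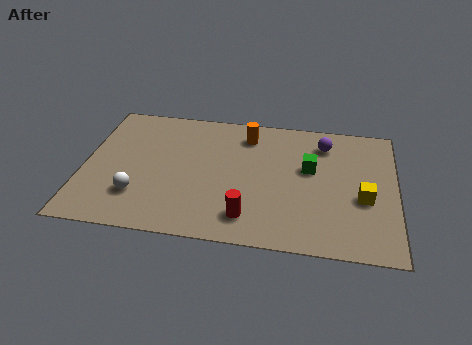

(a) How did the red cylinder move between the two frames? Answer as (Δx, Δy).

(-1.8, -2.4)

The red cylinder started near (8.0, 3.8) and ended near (6.2, 1.4).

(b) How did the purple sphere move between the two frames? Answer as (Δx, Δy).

(1.9, 1.2)

From the two frames, the purple sphere sits at roughly (7.0, 4.7) before and (8.9, 5.9) after.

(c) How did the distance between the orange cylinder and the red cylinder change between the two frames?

+2.4

Before: roughly 2.2 units apart; after: 4.6. That's 2.4 units further apart.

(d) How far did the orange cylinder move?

2.1

The orange cylinder was near (5.8, 3.9) before and (6.0, 6.0) after, so it travelled √(0.2² + 2.1²) ≈ 2.1 units.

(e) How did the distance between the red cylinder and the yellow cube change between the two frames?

+3.1

Before: roughly 1.4 units apart; after: 4.5. That's 3.1 units further apart.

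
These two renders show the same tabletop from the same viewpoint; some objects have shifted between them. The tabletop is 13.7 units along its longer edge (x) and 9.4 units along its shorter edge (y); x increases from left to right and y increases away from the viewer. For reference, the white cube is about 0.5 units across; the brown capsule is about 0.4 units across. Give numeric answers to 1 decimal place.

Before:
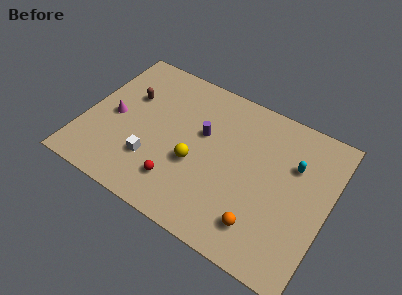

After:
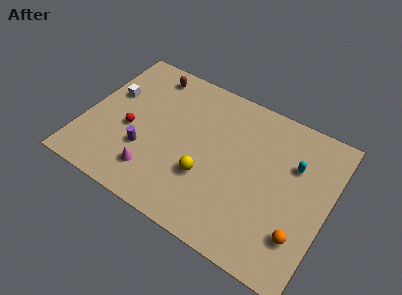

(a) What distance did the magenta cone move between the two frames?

3.6

From (1.6, 4.4) to (4.3, 2.0), the magenta cone covered √(2.7² + 2.4²) ≈ 3.6 units.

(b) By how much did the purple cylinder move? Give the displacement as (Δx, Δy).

(-2.9, -2.6)

The purple cylinder started near (6.5, 5.7) and ended near (3.6, 3.1).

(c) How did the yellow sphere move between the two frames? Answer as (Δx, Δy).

(0.7, -0.5)

From the two frames, the yellow sphere sits at roughly (6.4, 3.7) before and (7.1, 3.2) after.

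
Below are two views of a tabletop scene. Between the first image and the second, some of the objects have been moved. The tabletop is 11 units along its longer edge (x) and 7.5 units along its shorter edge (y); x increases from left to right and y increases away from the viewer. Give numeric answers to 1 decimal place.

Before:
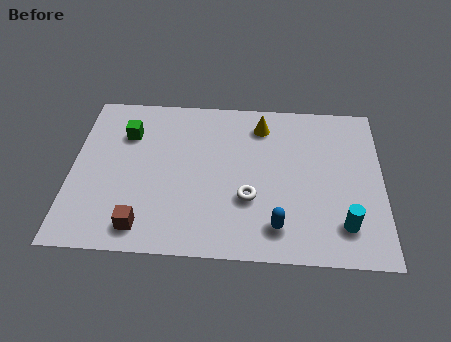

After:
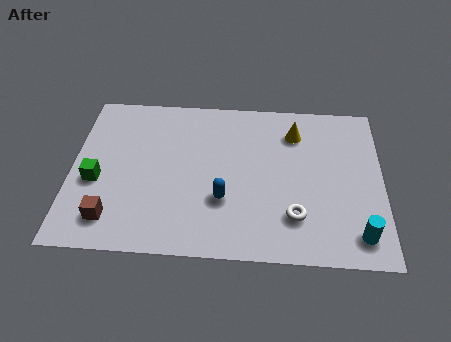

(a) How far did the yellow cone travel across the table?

1.2

The yellow cone was near (6.7, 6.1) before and (7.9, 5.8) after, so it travelled √(1.2² + 0.3²) ≈ 1.2 units.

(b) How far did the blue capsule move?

2.2

The blue capsule moved from about (7.3, 1.4) to (5.4, 2.5), a distance of √(1.9² + 1.1²) ≈ 2.2.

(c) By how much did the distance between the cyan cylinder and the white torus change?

-1.1

Before: roughly 3.4 units apart; after: 2.3. That's 1.1 units closer together.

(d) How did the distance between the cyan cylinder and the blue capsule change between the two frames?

+2.6

Before: roughly 2.3 units apart; after: 4.9. That's 2.6 units further apart.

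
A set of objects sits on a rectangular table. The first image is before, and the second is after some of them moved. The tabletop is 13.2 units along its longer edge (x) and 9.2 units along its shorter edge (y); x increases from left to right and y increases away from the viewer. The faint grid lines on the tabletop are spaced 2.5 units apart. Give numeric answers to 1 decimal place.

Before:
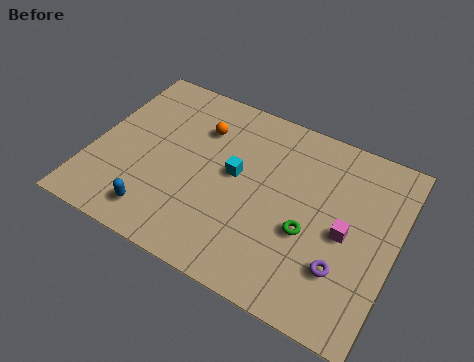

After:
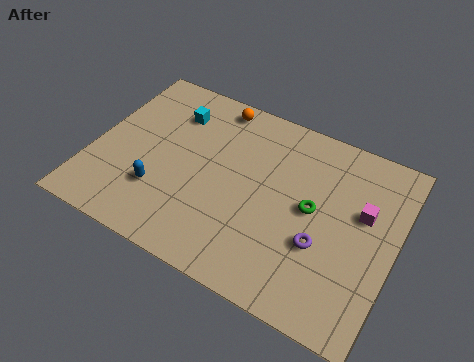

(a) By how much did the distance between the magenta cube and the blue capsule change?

+0.7

The distance was about 8.3 in the first image and 9.0 in the second, so they moved 0.7 units further apart.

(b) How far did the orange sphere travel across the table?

1.6

The orange sphere was near (4.4, 6.7) before and (4.8, 8.2) after, so it travelled √(0.4² + 1.5²) ≈ 1.6 units.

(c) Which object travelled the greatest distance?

the cyan cube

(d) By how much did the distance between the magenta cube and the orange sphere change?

+0.3

The distance was about 7.1 in the first image and 7.4 in the second, so they moved 0.3 units further apart.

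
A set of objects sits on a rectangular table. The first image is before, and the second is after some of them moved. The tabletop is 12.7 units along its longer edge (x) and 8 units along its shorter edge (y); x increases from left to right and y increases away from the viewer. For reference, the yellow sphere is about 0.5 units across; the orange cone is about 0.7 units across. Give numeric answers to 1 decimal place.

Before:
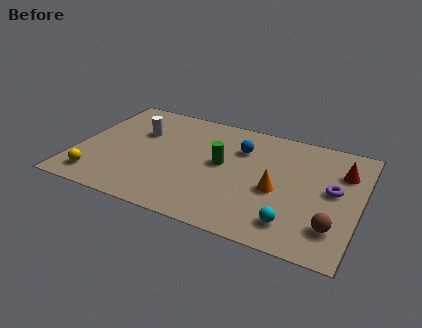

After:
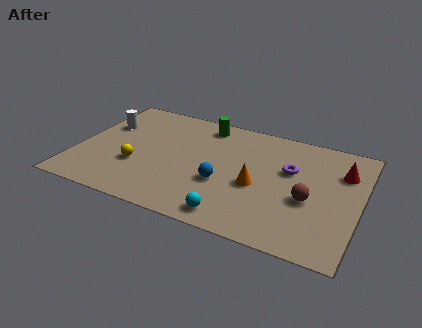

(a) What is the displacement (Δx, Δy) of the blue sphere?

(-0.5, -2.7)

From the two frames, the blue sphere sits at roughly (7.2, 5.7) before and (6.7, 3.0) after.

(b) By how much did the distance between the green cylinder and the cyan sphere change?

+1.7

They were about 4.5 units apart before and 6.2 after — 1.7 units further apart.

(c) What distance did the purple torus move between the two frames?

2.1

From (11.5, 4.3) to (9.5, 5.0), the purple torus covered √(2.0² + 0.7²) ≈ 2.1 units.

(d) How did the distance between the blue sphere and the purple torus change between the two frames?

-1.1

They were about 4.5 units apart before and 3.4 after — 1.1 units closer together.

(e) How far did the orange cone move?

0.9

The orange cone was near (9.1, 3.4) before and (8.2, 3.4) after, so it travelled √(0.9² + 0.0²) ≈ 0.9 units.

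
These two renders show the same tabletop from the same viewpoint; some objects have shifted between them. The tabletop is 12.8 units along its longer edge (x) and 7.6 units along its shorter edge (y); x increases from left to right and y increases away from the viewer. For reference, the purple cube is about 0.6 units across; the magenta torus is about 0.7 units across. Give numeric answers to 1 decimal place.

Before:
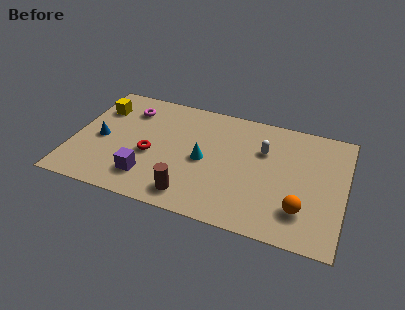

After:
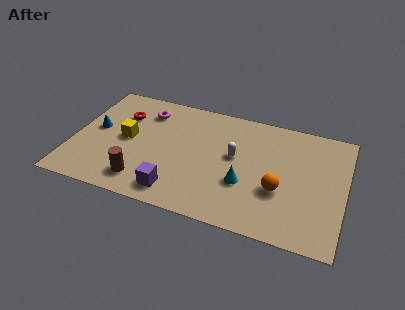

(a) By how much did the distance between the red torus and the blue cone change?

-0.7

The distance was about 2.4 in the first image and 1.7 in the second, so they moved 0.7 units closer together.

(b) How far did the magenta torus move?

0.8

The magenta torus moved from about (2.4, 5.9) to (3.2, 6.0), a distance of √(0.8² + 0.1²) ≈ 0.8.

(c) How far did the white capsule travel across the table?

1.5

The white capsule moved from about (8.9, 5.1) to (7.6, 4.3), a distance of √(1.3² + 0.8²) ≈ 1.5.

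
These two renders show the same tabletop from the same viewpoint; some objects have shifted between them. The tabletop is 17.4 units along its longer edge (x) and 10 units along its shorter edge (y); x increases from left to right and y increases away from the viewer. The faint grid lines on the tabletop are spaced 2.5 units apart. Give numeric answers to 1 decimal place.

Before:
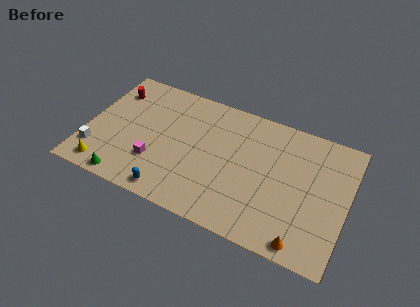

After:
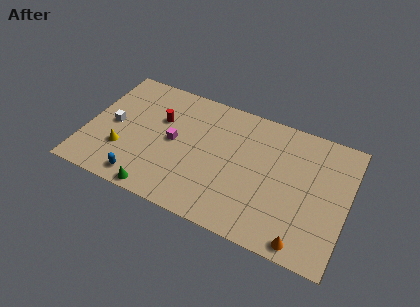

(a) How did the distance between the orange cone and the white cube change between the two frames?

-0.4

Before: roughly 14.2 units apart; after: 13.8. That's 0.4 units closer together.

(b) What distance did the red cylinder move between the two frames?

3.6

The red cylinder was near (1.3, 7.7) before and (4.7, 6.5) after, so it travelled √(3.4² + 1.2²) ≈ 3.6 units.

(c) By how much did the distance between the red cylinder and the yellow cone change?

-2.4

They were about 6.4 units apart before and 4.0 after — 2.4 units closer together.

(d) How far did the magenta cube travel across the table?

2.3

The magenta cube was near (4.8, 3.0) before and (5.8, 5.1) after, so it travelled √(1.0² + 2.1²) ≈ 2.3 units.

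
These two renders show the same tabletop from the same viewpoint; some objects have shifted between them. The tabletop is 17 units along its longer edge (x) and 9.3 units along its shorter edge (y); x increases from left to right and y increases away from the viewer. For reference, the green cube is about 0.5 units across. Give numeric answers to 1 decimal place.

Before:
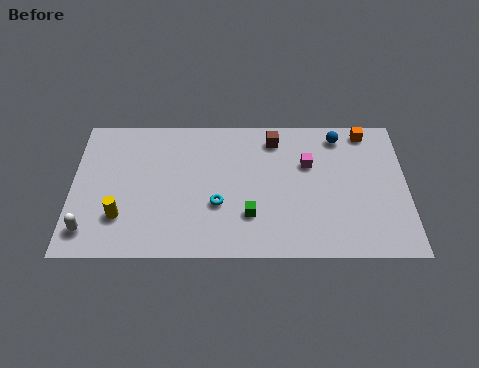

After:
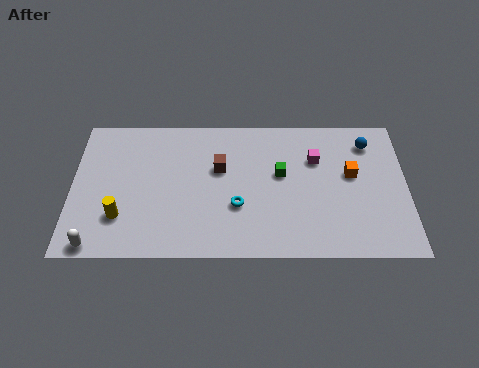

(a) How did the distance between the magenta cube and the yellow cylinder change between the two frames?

+0.5

The distance was about 10.1 in the first image and 10.6 in the second, so they moved 0.5 units further apart.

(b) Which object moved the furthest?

the brown cube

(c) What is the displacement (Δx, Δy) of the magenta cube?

(0.4, 0.3)

The magenta cube was at about (12.0, 6.1) and moved to about (12.4, 6.4).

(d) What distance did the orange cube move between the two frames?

3.0

The orange cube moved from about (15.0, 8.3) to (14.2, 5.4), a distance of √(0.8² + 2.9²) ≈ 3.0.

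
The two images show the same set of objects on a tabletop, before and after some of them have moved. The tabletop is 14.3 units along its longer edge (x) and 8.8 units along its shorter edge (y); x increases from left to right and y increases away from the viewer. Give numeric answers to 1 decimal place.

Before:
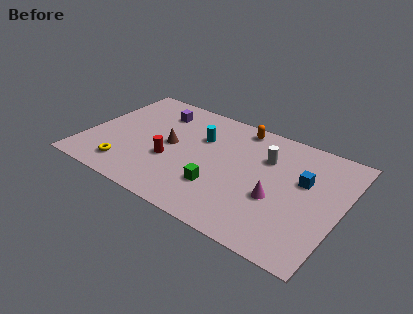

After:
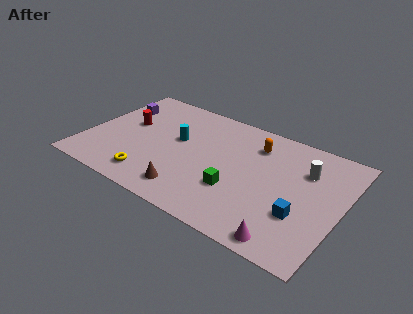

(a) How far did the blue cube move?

2.5

From (12.1, 5.4) to (12.3, 2.9), the blue cube covered √(0.2² + 2.5²) ≈ 2.5 units.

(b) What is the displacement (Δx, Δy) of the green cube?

(0.9, 0.3)

From the two frames, the green cube sits at roughly (7.8, 2.6) before and (8.7, 2.9) after.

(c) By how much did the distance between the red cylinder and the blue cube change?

+2.9

They were about 7.5 units apart before and 10.4 after — 2.9 units further apart.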